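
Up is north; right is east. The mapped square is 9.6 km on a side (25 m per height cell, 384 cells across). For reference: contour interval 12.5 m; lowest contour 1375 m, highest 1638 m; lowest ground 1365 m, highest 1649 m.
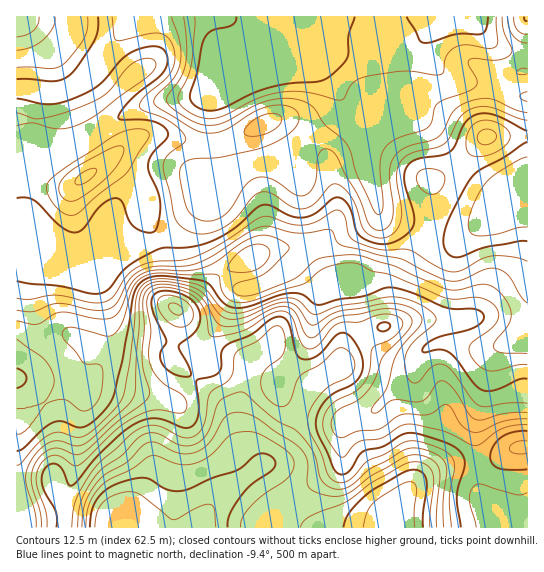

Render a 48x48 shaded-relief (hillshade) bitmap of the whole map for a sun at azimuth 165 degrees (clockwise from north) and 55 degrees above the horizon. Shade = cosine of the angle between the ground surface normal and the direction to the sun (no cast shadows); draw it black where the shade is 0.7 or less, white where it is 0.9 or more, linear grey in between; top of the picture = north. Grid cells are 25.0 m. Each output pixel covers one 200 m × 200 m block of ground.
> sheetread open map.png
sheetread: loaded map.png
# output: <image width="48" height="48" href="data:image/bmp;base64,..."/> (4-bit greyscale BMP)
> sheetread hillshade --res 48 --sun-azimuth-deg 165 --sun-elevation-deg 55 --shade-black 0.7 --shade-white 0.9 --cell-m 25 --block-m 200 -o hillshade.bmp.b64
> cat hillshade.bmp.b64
<image width="48" height="48" href="data:image/bmp;base64,Qk32BAAAAAAAAHYAAAAoAAAAMAAAADAAAAABAAQAAAAAAIAEAAATCwAAEwsAABAAAAAAAAAAAAAAABEREQAiIiIAMzMzAERERABVVVUAZmZmAHd3dwCIiIgAmZmZAKqqqgC7u7sAzMzMAN3d3QDu7u4A////AJmIh2eJmZmYiJqqqZiIiIiImZqqmZmZmZmZh2aJmZiIiJqqqZmIh3eIiZqqmZmZmYmZl1VoiIiIiImqqqmIdmVniJqqqZmZmYmal1RWeIiIiIiau6qYdlRVZ4mqqqmqqoiJl1RVZ4iIiIiJqrqph1REVniaqqqqqnZnh1VVZ4iHd4iImqqpmHZVRFZ4mqmqq2VFZlVVZnd2Z3iIiJmZiIdlVFVniZmZqmVFZlRWZndmVniIiHeIiIdmVVVWd4d4mXZVZlRFVWZmZmeIh3eIiIdmZVVWd3ZmZphmd2RERVZnZneId3eJmZh3ZmZniHZVRJmHeHZURVZ3d3d3d3iau6mYd2Z4iIdlVaqYiIhmZmeIiHd4h4iavMupiHd4iId2ZqqZmZmHd4mamHd4iIiKvMy6mId4iIh3eKqZmZmHiJqqmHd4mZiIq8zLqYiIiIh3eJmZmZmIeJqqmHeJqqmHibu7qph3eIiHd4iZmZmYeJmZmIiImqmGaJmqqql3eIiHdoiJmZmYd4iZmYh3iaqGZniau7qYiZmYd4iJmZmId3iaqYZmaJmHZniavMypmqqpmIiIiIiHd4mruoZUVoiHZWeJq7y6qru6qXd3d2ZmZ4mrqYZDNFeHVEVmZ5mpmZqqqWdmZlVWZomYiHZDISRnZERERWd3d3iJmXdmZmZlRFVUVmdlQhNXh2VURVZmZmd4iYh3eIh2MhEBJXmZhkRXmZh3ZmZmZmd4iYmImZmXQQAAJHm7uod3eJmYdmZmZmd4iZmZmZmZZCIjNGebu6mHdnd3Znd3d2Z3iJmZmZmZl2ZmVVVnmqmYd2ZVVneIiHZneJmZmZmZmZiHdlRFZ4iIiHZURXiJmHdmd5mZmpmZmZmIdlREVndneJhlVniZmYd3d5mZqqmZmqmYh3ZVVmZVaJmHd4iZqZmHd5mau7qZmamYiIdmZmZlZ4iIiImaqqmZiJmaq7upmZmZmZh3Z3d2ZniJiJmqqqqZmamZmry6mZmZmZmHd3iHd3eJmJmaqqqpmZmHeKvLqZmZmZmYd4iIiIiJiImZmqu6qZmHVXmrqpmaqZmZiImZiIiZh3eImau7uomYdVaKqqqqqqqqmZmZiImZh2ZneavMu5mZmGVomru6qqqquqmZiImZh2VWaJu7u6qqqpdmiaqpiIiau7qZiIiZiHZmZ4mqqqqqq6qHZ3iHZlZnmqqpiIiJmIiHdmZ3d5iIiaqph2ZmZVVFZ4mZiImZmZmYdlVVZnd3d4mrqYh3d3ZURFZ4iJmZmZmYdlVWd4iIh3eKvLuqmYh2VEVneImZmZmId2Z4maqqqYd4rMzLqZmYdmZmd4iIiIiIiIiJqru7uph3irzMupmZmIh3d4iIiIiImZmJmbuqu6mHd5q7qpmZmZmZiIiIiIiIiZh3iLqqq7qXZniaqpmZmZmZmImZmYiIiHd3ibuqqrqYd3eJqqqpmZmZmYmZqZmId3d4qruqmqqZiHiJqqqqmZmZmYiJmZmYh3eIqrqqmaqZmIiJmqqqmZmZmYiImZmZmIiImg=="/>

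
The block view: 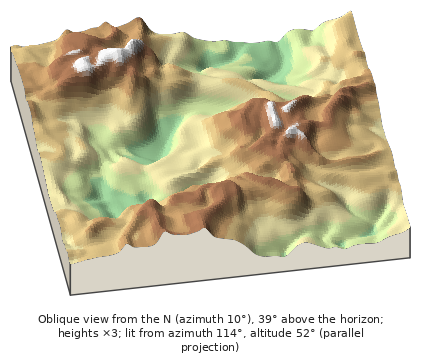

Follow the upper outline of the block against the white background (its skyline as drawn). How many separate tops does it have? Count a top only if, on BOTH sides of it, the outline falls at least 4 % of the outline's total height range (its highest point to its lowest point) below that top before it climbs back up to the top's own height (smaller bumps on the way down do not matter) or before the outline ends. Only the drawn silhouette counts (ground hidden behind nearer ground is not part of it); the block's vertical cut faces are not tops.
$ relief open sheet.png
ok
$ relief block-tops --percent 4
2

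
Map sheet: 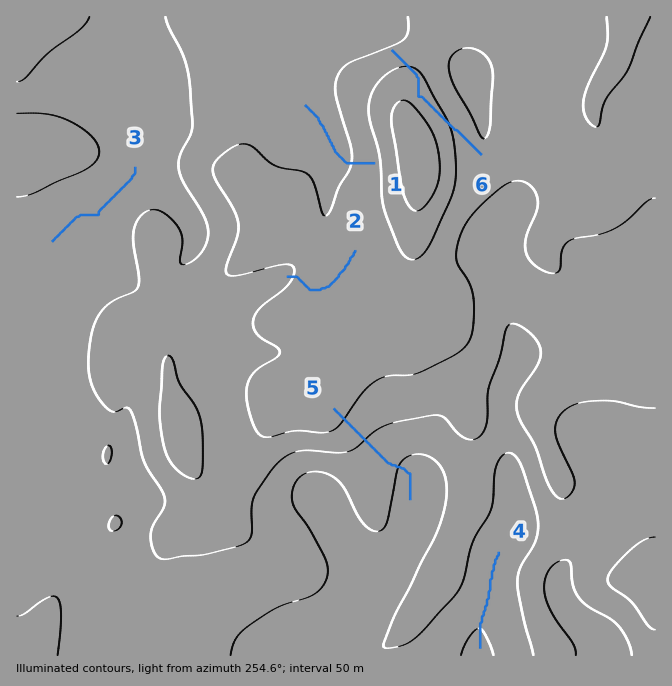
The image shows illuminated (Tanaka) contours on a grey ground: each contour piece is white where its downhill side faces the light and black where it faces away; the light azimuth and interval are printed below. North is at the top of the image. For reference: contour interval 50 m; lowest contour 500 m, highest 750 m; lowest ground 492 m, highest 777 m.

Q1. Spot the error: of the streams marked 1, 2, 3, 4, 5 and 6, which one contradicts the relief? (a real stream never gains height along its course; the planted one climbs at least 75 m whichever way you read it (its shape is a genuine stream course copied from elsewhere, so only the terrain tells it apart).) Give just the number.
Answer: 6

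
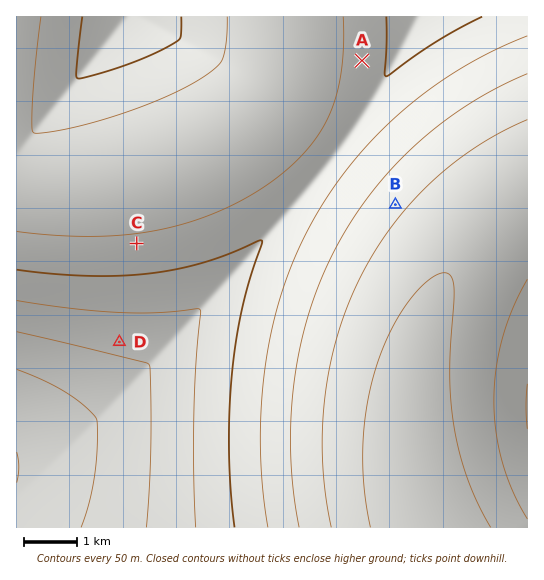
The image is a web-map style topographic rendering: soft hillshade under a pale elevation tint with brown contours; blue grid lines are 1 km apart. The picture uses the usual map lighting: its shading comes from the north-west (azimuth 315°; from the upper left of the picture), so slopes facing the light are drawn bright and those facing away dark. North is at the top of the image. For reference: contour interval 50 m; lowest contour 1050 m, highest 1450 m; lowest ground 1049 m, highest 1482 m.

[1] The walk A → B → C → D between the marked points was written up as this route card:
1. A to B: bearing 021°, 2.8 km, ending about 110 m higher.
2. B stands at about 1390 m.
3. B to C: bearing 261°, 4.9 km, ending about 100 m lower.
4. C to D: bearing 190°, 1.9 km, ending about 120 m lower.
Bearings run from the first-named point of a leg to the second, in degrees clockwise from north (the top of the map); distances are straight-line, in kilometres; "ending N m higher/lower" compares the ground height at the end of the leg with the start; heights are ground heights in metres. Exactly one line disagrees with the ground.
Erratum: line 1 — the bearing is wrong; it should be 167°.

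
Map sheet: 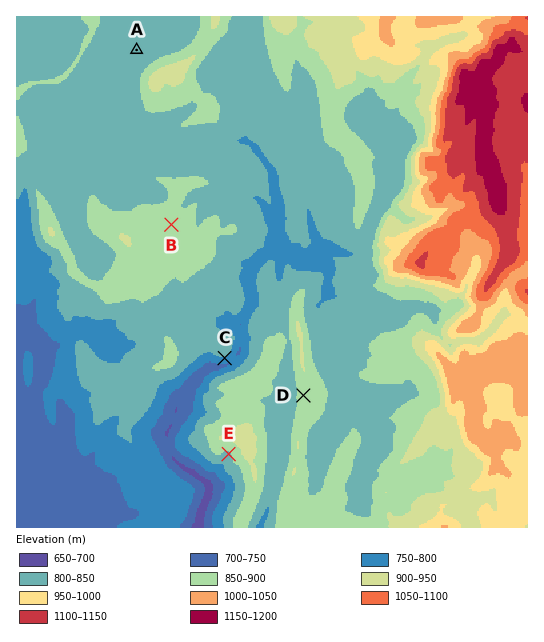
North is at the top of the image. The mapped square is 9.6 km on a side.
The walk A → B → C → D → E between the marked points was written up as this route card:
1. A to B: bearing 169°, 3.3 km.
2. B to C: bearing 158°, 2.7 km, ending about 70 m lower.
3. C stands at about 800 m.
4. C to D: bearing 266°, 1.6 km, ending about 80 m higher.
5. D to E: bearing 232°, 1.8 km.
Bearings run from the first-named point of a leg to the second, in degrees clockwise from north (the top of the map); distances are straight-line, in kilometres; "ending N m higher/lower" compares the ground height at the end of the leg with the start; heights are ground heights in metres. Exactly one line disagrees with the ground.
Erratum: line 4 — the bearing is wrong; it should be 115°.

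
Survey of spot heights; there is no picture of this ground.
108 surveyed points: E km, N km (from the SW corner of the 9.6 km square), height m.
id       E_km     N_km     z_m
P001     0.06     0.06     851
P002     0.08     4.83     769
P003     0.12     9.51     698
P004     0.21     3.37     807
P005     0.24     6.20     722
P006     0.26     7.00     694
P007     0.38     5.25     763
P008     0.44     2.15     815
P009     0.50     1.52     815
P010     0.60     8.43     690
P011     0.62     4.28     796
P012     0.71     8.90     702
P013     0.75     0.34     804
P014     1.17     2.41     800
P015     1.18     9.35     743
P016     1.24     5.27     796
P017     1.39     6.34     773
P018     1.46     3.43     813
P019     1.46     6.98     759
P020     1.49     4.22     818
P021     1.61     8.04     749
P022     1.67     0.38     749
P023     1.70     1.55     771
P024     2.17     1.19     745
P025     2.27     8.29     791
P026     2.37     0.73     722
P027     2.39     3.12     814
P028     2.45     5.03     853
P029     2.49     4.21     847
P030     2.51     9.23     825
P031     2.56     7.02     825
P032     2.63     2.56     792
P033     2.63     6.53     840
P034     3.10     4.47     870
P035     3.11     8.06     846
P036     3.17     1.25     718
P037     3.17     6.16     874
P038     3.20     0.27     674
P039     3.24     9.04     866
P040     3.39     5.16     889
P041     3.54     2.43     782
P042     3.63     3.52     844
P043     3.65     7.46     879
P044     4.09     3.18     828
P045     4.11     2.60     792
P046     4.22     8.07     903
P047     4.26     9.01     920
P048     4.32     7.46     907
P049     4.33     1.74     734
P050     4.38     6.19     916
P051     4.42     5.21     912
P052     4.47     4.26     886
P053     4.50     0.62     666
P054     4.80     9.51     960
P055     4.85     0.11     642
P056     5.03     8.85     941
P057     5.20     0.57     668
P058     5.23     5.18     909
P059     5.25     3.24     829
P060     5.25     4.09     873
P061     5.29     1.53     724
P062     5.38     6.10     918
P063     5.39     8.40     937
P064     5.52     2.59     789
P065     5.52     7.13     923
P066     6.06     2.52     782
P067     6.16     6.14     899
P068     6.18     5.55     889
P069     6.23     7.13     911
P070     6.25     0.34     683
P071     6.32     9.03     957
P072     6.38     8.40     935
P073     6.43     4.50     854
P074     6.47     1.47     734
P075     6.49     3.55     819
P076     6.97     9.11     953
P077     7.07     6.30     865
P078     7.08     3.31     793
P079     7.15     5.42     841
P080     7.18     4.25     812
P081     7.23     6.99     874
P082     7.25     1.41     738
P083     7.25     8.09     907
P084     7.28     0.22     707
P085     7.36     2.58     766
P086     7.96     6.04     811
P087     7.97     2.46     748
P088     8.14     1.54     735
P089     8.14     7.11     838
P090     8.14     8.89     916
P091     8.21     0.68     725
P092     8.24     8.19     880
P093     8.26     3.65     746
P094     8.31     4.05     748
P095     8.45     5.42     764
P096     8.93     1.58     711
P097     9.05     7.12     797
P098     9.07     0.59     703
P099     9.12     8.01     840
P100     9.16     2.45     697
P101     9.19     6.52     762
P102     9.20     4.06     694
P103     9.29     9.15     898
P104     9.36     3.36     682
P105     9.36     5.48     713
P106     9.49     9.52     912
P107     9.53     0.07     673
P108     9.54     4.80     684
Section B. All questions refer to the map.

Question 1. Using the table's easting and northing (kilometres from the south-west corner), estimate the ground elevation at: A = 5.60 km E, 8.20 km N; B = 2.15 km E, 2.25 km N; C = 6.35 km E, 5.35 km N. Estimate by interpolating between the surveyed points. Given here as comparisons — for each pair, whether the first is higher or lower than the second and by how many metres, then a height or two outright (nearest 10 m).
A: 150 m higher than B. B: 100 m lower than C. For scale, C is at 880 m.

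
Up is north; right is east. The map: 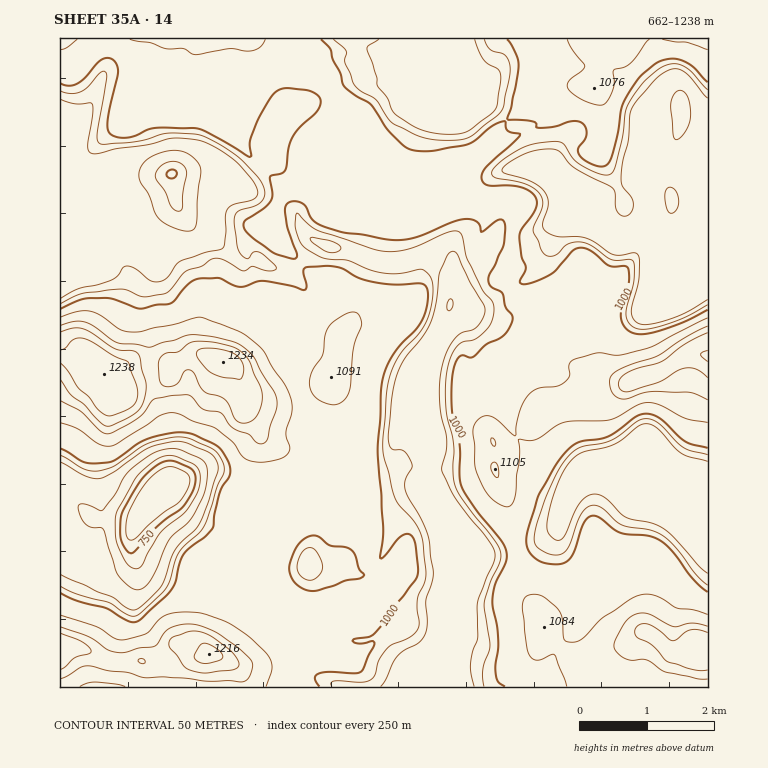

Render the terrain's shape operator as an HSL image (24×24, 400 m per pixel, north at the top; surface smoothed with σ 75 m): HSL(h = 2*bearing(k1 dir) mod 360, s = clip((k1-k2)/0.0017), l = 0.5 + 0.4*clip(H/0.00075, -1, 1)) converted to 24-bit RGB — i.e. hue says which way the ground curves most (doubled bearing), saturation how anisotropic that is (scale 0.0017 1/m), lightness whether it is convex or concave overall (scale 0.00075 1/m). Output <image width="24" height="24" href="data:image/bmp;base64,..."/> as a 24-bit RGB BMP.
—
<image width="24" height="24" href="data:image/bmp;base64,Qk32BgAAAAAAADYAAAAoAAAAGAAAABgAAAABABgAAAAAAMAGAAATCwAAEwsAAAAAAAAAAAAAM5lBsSyIUEbracPgzSysos5xlu/ZM3i7oJ9wtREZyyB6ktadMG1ybn5yST98bXa3y52ThZl8Z2GJvJGMg1N+kz9QsDQ+z8tlz9H8Taf/JWvK5Q/ztczt1PP3uyXmkjuCfomUgGilxaA3109RqUOLIqJlPVV+QEB21ceFrnRpUZJ/Xo6MwFzSjGrNgdD62tzxp0gefKnjAEji81zcjcohgj0Rf0BCjntzhG5erVGllYW4vH+GXryUTHrPOUN0YzCQts+De7mCjV2jaX92Lox8wOuxSiN8pLsaHT2xim4eRhExD2lS9H95i4t6d4mHe41va9W3SDzQuHW+y3e70YR+LKRPO1Z6EECY6tK/d5dzinGThH2Da4FugotDkIVjhfDHf0lLsJFbBFjIJSRw9cq6rI+kimWQnpF8pscZKRsKfYMwOpI74a6iYaDVPjd6EjRC+8tWZeG7eB3exHmCf4OHf4iNs+7DdhaDhIFz0uWUAB0zeWTGJM+a+V96pG1QjY5/23aZIlSwe7WRbqp8Tdhd3TTjYj94MAcjwP+hO5UYCRIq8dvEd9nmpsXq6yg/ZSJLhXdy3rN1BF5ABD4gjySe6EJ9zsqbg3p+lH6BXmGZrLOJXKhaTs5pdhtaSgpDhfWmm8+B26lyACQzw/ehjkA4W0MdgDk1gHp8bSYaqL0J85E2BywbDCcUSq4b9rGMgoZ5gn57fnuHqJV8gMZkgTmDcTiHOg/IwtyFgtpz5Y6CBlBJQJgchjo7gHZ1gnp4e2JYaOPl7MHj41lNWSNMFFZRCj8JsPtHn74+Y46Mf4CDinx/x+uUJyKaRzuiXBewytB71MhmqXGK/VSHEywHKmgOXH1idBIymUcYjjWa+Gchmtkiflz8Sl73Vsbh0KRDjeOAPFp1gnyAgIR99OuyCRYtTS1d4r4We958sj+AkHV0u3arx57x9q/gByssEO93p+LiiTGbwenN79zrEg+IL2xrnGWziuGQqNDCMSyXkVxgZJVh8OmqDhZMJBtny+6RmZ13gm+Af4aWiHeWh22Q9ihVGRHTNdJ2k0aHgc+/m8KmttCfbgDZZ0HhuZR8pvK1K0i9dz18ZWW5lmzB5byLFEBZEita5PGcnm6hjn2Lg4N4dn50W2OeYbj/6sz/vHv9NTJsma/co/Da3zTfHyDNiWnt0PP79n2tfBNib3GAZYF1rXxlsHx+7VduADMrL/WOuXLKq3SjnnSCfoZ9bYZsPJlCCsuelEHy5c/84qyQpR4xO3WeZFC7lZ8pc2IagkkzhnR8dH6Nd36Tjn17g3+F0pWxO///CFtGRSghwH08p55wiIR/goV5kf5SAzAiAI4MwlqrdtMP3GWxuEhWOFx3zWukoZO3V3O0nZnJe2bLskFwgLCuiqjTkYzV+tHWBgQvjidcYN9cbZrBrIKthION9Na9CCZHWX5PBjkFW4BGRGAmt8tiLC1UTLpiyo+qnyREVTgIdpoAgfLg3F6nTS8TQEMO/XYkEgIxduGSzbufKo1yrUPIv+nYn7D9vwb/bXGChIR9fX+CbYt7j39UZ4VwQpNHVEge3R5Nfafiff2hMwEAVkYAt6s4yJBqca8YCDZBqNhstchHKbc8Dp6E/6wZLQ4GrlAccnSBfoF8e4F8gXp+iYd9cryBaRuIQ4CofO3u9pnRiQBMj8funLXXf422gYOlu4/KjG3gVM+vSY205vWlEDFJeVVO2196RcHEbHWFiYB2eodvc392ipl7XMk0TA5yqLNzOSMNeKcA5oDjdKuQg3t8iH6DfYCKfX2KkZV7FOhQV/D//1KVdRFrXCIUPf8hfT6FdGqDnHqItlKeuHQWTlgOmkULDG83ajQSr8YBMf6VwTlglo+CfH1/gI5+bsG9c4DJrpXj/5TBVFcAKC0GUQxM1uD1i/WJLUlrdn2FboSCN0do+pTn69b1n0XmFCrjTsD4t/HUVGl/JJ2gyI+tjX+IjtWaSrTKH5BGOlgU8znT/57luFroNMnbV5ox/O+4FCVjb4iJim96d6EWEJN/06qYf3uxgIGzgJmioX56jXNvJ1EvWXohleKsp+WKUR03c0hNeYBkEjsl8SRAzJSuf3CxY7mw+c6RCScqWoF2fiRC5vLZATAyyMRljIJ8hn6AfIN+jX2CrGybe2m0c9K3V9o3bzcqj1ORbm5/in2GbztrI35Dz72Kd3qJdbGLzHON50uNDSYOt0oLnahfhCzTRbRFgntJe3lHgXY+d30/XpJwf5aVkdCbjxtIioIpSW9re3+CcV9/wjSZNqqMmMRygnJ8moVnjW1ox3Svi0v6Tuy0"/>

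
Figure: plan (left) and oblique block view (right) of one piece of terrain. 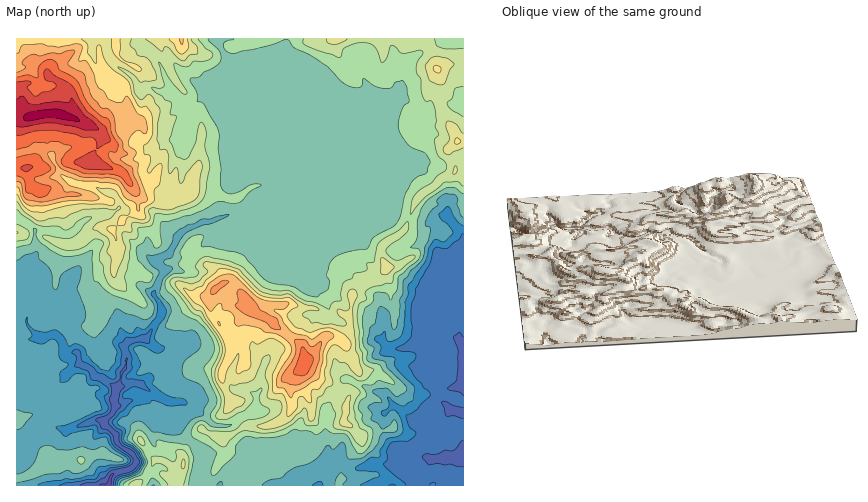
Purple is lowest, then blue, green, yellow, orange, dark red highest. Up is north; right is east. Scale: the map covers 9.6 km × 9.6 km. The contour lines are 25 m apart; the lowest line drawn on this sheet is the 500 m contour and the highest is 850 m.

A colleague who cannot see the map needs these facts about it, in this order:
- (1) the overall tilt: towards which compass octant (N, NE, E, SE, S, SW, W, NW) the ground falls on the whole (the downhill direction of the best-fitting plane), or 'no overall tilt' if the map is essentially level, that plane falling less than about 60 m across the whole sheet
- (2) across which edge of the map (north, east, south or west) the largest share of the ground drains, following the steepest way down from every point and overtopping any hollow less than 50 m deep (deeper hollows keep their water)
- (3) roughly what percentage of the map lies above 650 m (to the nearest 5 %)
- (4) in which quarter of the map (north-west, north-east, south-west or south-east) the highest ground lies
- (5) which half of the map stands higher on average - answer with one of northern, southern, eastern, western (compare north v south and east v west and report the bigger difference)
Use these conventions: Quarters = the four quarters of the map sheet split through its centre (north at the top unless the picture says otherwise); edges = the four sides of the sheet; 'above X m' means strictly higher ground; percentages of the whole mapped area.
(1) The general tilt is down to the south-east (the land rises towards the north-west).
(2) Most of the ground drains across the southern edge.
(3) About 30 % of the map lies above 650 m.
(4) Look to the north-west quarter for the highest ground.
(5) The northern half stands higher on average than the southern half.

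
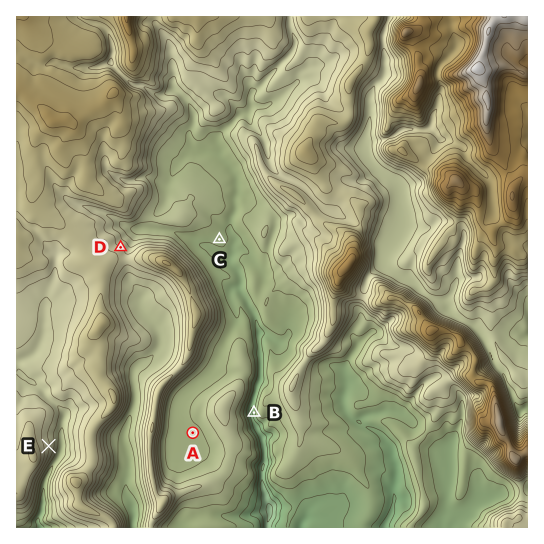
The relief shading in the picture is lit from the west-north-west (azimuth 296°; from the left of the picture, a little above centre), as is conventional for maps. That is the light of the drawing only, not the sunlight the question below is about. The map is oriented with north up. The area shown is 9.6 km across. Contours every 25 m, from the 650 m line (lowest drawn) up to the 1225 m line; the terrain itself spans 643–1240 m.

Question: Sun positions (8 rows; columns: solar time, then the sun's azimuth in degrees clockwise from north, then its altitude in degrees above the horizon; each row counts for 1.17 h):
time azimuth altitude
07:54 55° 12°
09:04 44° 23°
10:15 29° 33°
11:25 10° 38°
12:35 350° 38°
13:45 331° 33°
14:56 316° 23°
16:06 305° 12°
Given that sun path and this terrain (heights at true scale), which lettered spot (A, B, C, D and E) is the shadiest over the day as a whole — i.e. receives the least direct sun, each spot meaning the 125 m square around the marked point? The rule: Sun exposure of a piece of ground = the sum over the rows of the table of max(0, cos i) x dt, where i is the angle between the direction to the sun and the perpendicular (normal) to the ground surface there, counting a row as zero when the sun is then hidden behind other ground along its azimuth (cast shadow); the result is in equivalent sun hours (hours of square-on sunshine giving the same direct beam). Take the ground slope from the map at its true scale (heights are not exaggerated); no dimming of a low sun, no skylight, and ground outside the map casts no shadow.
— B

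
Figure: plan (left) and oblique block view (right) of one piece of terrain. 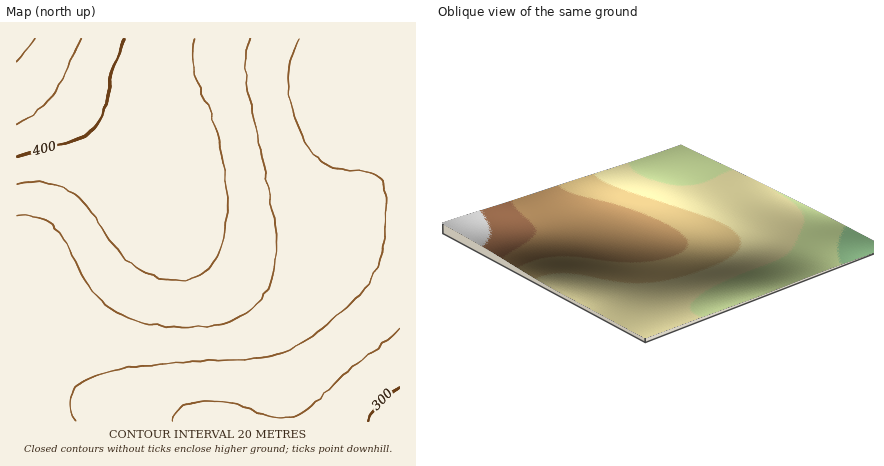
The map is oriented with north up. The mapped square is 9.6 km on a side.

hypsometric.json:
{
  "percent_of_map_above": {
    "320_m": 95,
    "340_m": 73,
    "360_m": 43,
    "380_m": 26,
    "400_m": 7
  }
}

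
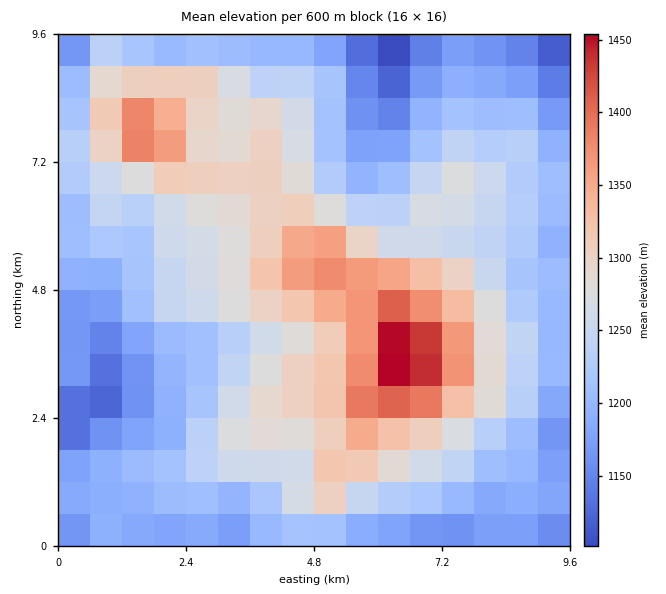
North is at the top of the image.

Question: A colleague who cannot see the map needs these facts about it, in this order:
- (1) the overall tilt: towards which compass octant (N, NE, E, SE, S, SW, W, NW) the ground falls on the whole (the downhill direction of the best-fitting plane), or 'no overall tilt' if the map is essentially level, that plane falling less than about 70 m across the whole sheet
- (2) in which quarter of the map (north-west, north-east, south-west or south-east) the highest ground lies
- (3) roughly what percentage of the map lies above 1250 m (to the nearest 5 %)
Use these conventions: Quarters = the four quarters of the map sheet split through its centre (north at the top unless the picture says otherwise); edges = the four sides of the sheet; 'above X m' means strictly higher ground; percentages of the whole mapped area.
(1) No overall tilt - high and low ground are spread across the sheet.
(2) The highest point lies in the south-east quarter of the map.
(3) Ground above 1250 m makes up about 45 % of the sheet.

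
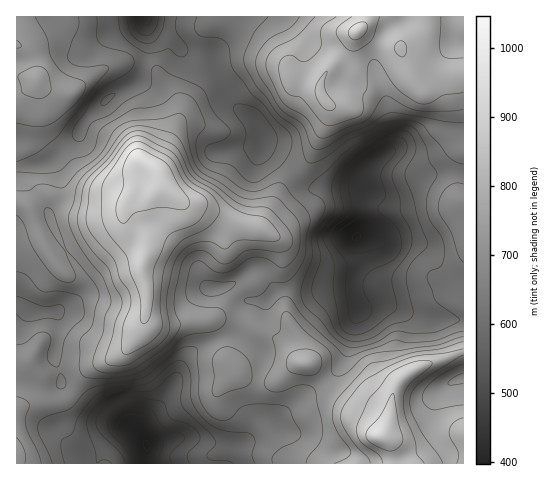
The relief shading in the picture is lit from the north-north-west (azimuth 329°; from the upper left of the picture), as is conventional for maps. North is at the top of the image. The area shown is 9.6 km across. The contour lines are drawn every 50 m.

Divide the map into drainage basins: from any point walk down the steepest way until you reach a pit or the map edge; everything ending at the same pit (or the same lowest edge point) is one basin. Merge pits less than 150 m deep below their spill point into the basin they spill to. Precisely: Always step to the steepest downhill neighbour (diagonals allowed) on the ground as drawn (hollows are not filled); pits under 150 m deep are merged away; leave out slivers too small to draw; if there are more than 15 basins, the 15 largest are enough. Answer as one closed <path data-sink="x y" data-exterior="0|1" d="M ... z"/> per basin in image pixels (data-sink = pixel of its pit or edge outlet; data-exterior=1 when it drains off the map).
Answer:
<path data-sink="356 237" data-exterior="0" d="M463 16l-242 1 42 22 23 23 4 18 29 7 3 10 8 11-1 10-20 43-9 10-14 11-27 45-20-3-38-18-21-6-19-17-4-9-4-4-5 1-11 10-6 12-29-7-14-7-37-41-6-16-2-23-6-14-5-24-9-13-6-3-1 157 9 3 5 5 12 31 10 17 36-20 11-10 20-8 4-6 3 8 15 12 5 8 0 9-5 19 6 21-1 28 4 4 21 2 18-5 22 0 7 7 6 12 4 25 10 10 15 7 20 1 25-18 11 1 26 31 21 16 11 4 11 11 2 7 10 11 3 19 70 0z"/><path data-sink="147 446" data-exterior="0" d="M20 203l-4 0 1 261 376-1-3-18-10-11-2-7-11-11-11-4-21-16-26-31-11-1-25 18-20-1-15-7-10-10-4-25-6-12-7-7-22 0-18 5-21-2-4-4 1-28-6-21 5-19 0-9-5-8-15-12-3-8-4 6-20 8-11 10-36 20-10-17-12-31z"/><path data-sink="146 17" data-exterior="1" d="M221 16l-204 0-1 29 5 1 7 7 4 8 5 24 6 14 2 23 6 16 37 41 14 7 29 7 6-12 11-10 5-1 4 4 4 9 19 17 21 6 38 18 20 3 27-45 14-11 9-10 20-43 1-10-8-11-3-10-29-7-4-18-23-23z"/>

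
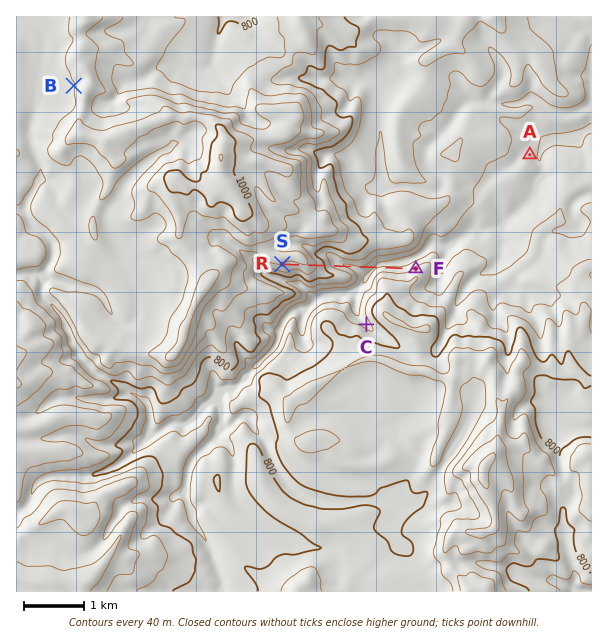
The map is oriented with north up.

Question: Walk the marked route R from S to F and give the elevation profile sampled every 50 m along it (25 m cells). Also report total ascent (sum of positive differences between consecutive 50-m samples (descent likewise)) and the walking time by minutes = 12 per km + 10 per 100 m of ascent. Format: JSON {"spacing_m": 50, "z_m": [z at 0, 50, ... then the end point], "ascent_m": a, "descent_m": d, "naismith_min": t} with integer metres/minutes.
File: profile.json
{"spacing_m": 50, "z_m": [879, 873, 867, 865, 867, 871, 875, 878, 879, 872, 860, 846, 832, 818, 802, 783, 764, 749, 739, 732, 725, 719, 716, 713, 713, 716, 720, 717, 708, 696, 685, 678, 679, 684, 687, 687, 688, 689, 687, 687, 690, 694, 701, 713, 726, 733], "ascent_m": 77, "descent_m": 222, "naismith_min": 34}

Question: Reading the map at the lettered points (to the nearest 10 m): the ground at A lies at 650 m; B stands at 920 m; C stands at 750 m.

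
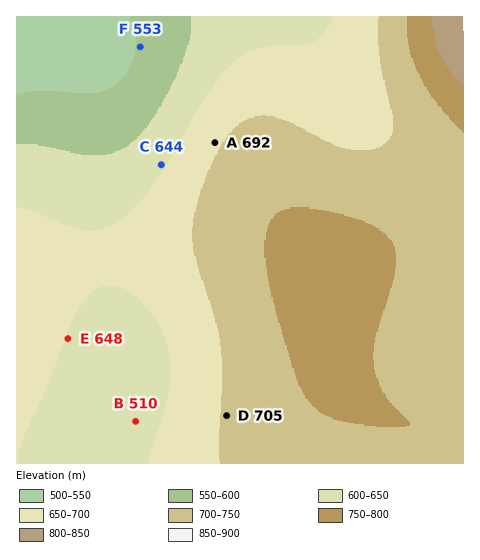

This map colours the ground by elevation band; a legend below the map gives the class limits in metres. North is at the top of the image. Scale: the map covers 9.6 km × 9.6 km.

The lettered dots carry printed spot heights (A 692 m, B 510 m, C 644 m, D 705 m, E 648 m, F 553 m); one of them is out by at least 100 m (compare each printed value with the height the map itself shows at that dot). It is B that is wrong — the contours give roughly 635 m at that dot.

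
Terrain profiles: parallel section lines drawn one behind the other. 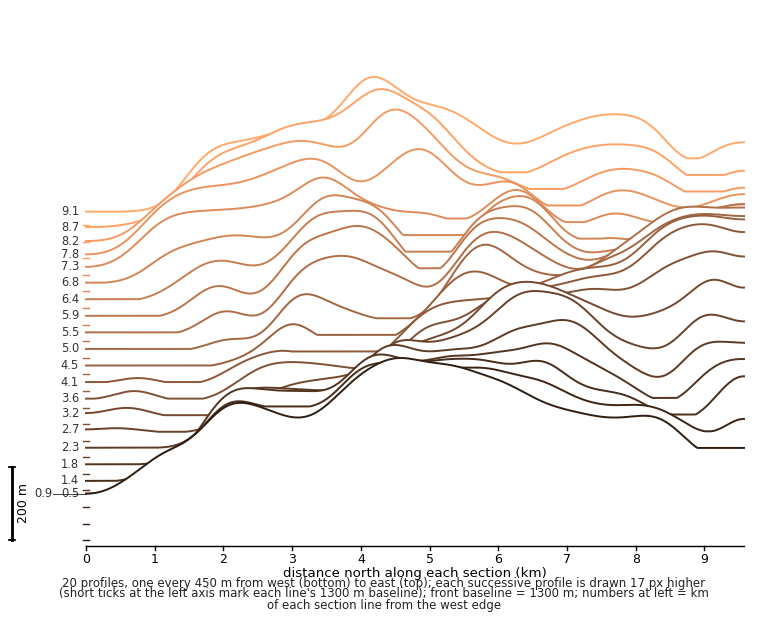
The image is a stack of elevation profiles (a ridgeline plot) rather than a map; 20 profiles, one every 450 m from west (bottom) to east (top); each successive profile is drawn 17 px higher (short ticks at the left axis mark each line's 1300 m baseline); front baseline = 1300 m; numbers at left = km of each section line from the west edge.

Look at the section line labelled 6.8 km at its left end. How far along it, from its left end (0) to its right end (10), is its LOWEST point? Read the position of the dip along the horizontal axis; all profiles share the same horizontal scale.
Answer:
0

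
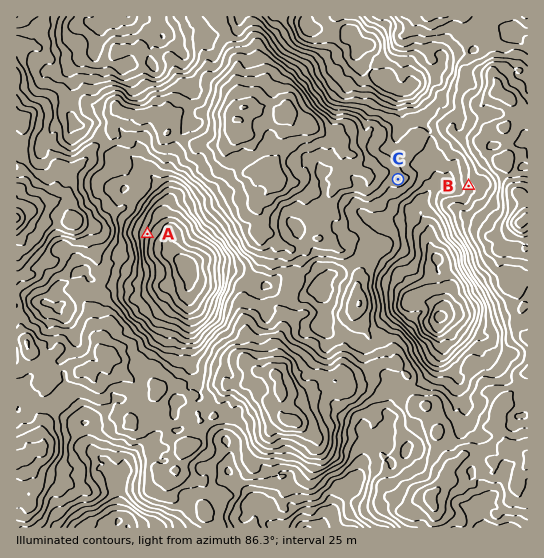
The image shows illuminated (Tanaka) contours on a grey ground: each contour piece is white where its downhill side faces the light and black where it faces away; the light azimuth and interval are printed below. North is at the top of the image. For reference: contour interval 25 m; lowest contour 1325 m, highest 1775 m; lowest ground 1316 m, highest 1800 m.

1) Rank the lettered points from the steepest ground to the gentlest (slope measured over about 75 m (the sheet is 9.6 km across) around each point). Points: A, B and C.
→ A B C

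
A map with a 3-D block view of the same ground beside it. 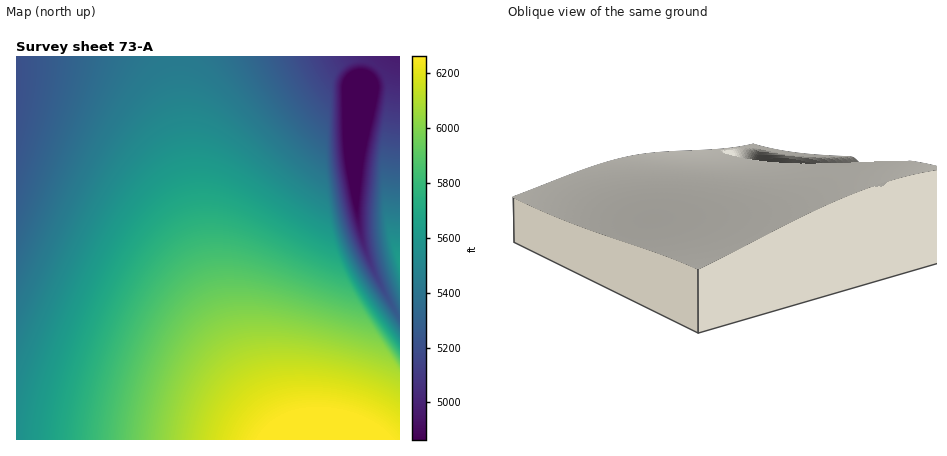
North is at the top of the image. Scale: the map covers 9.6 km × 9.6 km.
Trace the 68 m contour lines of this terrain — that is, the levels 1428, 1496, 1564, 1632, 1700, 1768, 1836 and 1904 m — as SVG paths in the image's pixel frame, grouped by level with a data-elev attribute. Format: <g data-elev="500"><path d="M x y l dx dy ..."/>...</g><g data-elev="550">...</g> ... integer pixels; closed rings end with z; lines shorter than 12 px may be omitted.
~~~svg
<g data-elev="1428"><path d="M354 159l-3-21-1-50 3-8 7-2 8 4 2 8z"/></g><g data-elev="1496"><path d="M358 220l-6-20-8-40-2-26-1-46 1-8 5-6 7-5 8-1 6 1 7 5 4 6 1 8-15 70-6 58z"/></g><g data-elev="1564"><path d="M400 126l-14-2-2 1-9 37-6 62 2 22 5 32-8-11-9-19-13-34-11-58-4-74-14-26"/></g><g data-elev="1632"><path d="M400 325l-33-45-18-32-11-32-14-58-24-22-23-26-20-26-16-28"/><path d="M400 190l-16-2-1 2-4 30 2 20 3 20 16 46"/><path d="M99 56l-7 24-11 32-65 147"/></g><g data-elev="1700"><path d="M400 339l-45-63-11-20-16-35-28-17-56-38-20-12-24-8-10 0-10 2-20 9-22 18-20 27-22 34-27 58-28 68-14 44-5 34"/><path d="M400 244l-6 0-1 2 7 29"/></g><g data-elev="1768"><path d="M400 353l-54-71-106-41-22-4-20 2-18 8-17 13-15 20-16 26-15 32-12 34-9 34-4 34"/></g><g data-elev="1836"><path d="M400 367l-12-14-6-5-50-15-36-8-26-4-22 0-18 3-14 5-12 8-10 11-10 14-8 16-7 20-6 20-3 22"/></g><g data-elev="1904"><path d="M400 439l-15-15-19-12-24-7-26-3-22 2-19 8-15 12-11 16"/></g>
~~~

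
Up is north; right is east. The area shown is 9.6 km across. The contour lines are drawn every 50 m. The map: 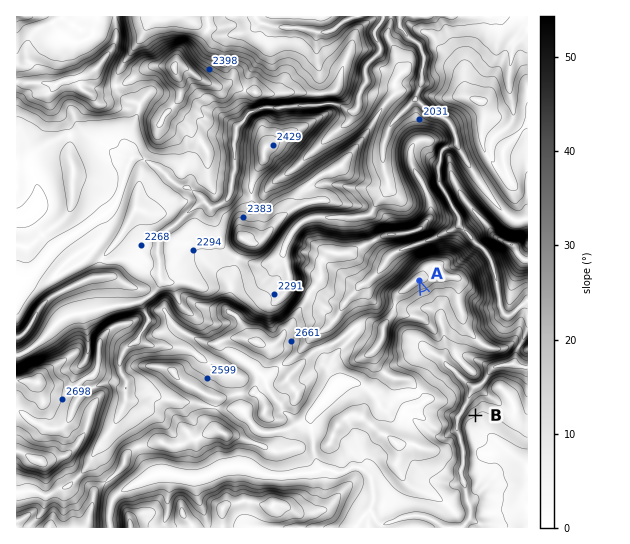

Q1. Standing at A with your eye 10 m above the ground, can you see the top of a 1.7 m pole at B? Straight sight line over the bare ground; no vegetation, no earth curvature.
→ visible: true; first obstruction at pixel None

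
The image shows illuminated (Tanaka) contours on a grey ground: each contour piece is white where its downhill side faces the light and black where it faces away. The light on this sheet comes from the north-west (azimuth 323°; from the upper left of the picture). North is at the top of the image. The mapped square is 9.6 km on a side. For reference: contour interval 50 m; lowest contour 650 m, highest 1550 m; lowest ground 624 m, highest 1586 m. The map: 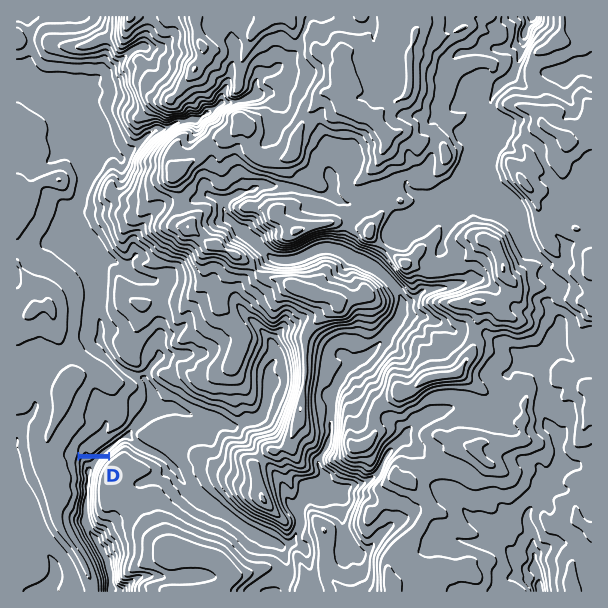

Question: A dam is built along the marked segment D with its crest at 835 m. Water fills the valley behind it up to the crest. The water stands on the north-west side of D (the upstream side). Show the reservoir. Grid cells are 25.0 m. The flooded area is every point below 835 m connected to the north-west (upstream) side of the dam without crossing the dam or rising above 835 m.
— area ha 198.9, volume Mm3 56.17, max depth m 105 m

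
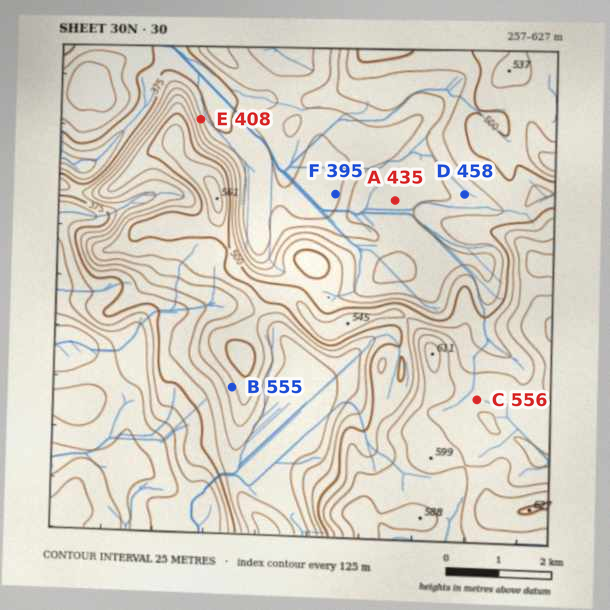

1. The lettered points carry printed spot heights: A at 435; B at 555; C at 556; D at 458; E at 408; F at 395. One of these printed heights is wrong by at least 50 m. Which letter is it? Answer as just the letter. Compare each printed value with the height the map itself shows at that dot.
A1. B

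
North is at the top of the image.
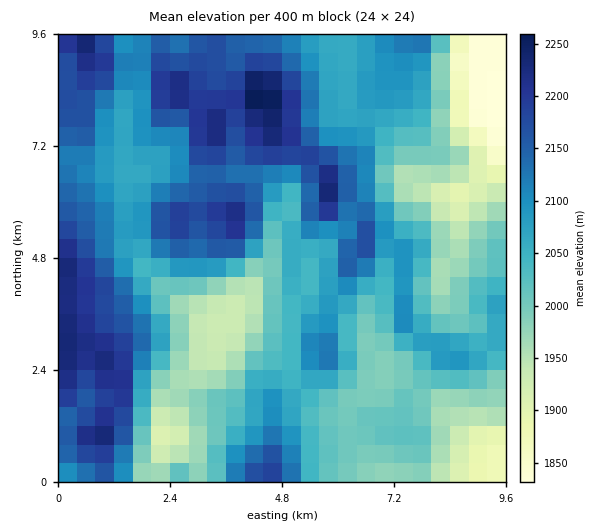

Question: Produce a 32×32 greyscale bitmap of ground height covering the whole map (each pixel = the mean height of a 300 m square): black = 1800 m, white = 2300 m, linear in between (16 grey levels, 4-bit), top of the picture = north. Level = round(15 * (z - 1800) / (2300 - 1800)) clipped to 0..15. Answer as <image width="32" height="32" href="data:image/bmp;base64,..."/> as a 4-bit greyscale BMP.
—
<image width="32" height="32" href="data:image/bmp;base64,Qk12AgAAAAAAAHYAAAAoAAAAIAAAACAAAAABAAQAAAAAAAACAAATCwAAEwsAABAAAAAAAAAAAAAAABEREQAiIiIAMzMzAERERABVVVUAZmZmAHd3dwCIiIgAmZmZAKqqqgC7u7sAzMzMAN3d3QDu7u4A////AJmrpkV2V5u8qHZmVVZUMyKqu6dUVVeau6h3ZmZmZEMivMy4U0Vniauod2ZmZ2VDIqzduFM1VniamHZmZ3dlQzOrzMlURWZ4mYd2ZmZnZVRFu7zKZFVnd5mHdmZmZlVVVcu82mVVZmeYiHdmZmZmZmXcvdp1VVVXiHiIdmZmd3dm3M3Kh1REVnd4qoZmZoiYh93dy5hkREVneaqGZniZmIjdzMuoZUREZ3ipdmaJiHd43cu6l2RERFd4mXZnmXZmeNzLuoZVRERXd4mHZ5hlZ4jcy7l2ZlVEV4eJmHeYZWeI3Muod3d2VVaHeamHmFVWd9y6mHiZmYdWiHmrmJhlVmfcuoiKqqu5doh4q6iZdVVny6mYm7u7y4aJiJu5iHVVZruqmKvLvMyXebqauHdlRVa6qYiby7zcp3nMqqhmVDRVqqmImru7u6h4zbqXVUMzRKqYiImauqqpic26hkREQzOpmIiImruqqqvMqoZVVVQyqpiIiJvMu8zMuqqXZmZUIaupiJmb3Lzdy6mZh3d2QyG7qYiqq9283cuYiIh3dTIRu6mIrMvczd3KmIiIiHUhEbu6iKzczM3uy5iImZiFMRG7y5ms3Mu97cuYiJmZhSERvNyprMvLvMy6mIiZmYUhEbzbqaury6u7qYiImZmVIRHN25mrqru6qqmIiJmqliER"/>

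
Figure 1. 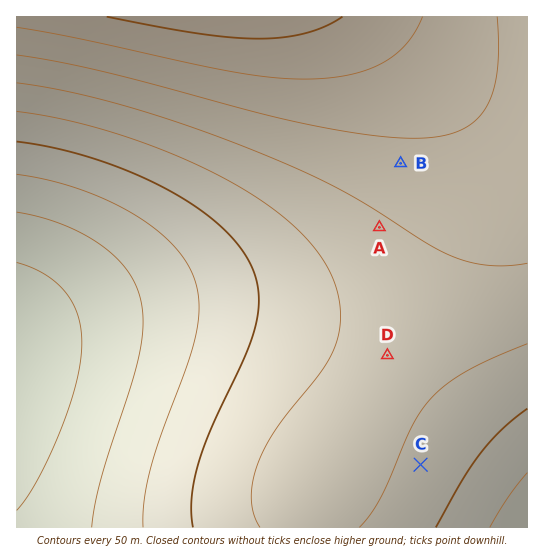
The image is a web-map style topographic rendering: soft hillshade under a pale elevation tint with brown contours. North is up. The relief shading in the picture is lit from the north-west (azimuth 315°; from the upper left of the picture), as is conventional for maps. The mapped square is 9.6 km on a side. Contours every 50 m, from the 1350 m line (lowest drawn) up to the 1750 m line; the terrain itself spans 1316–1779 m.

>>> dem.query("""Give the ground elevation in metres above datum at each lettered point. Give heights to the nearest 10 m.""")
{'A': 1590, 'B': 1630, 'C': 1540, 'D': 1560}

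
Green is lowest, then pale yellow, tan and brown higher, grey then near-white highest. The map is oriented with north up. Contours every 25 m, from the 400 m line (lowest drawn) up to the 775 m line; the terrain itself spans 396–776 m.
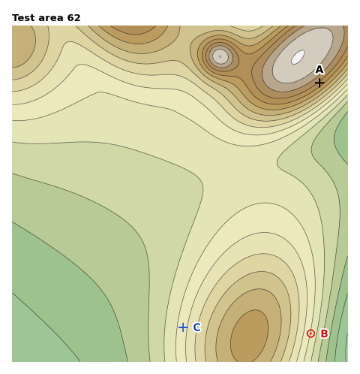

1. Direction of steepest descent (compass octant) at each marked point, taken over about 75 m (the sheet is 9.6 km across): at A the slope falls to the SE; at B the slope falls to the E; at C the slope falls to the W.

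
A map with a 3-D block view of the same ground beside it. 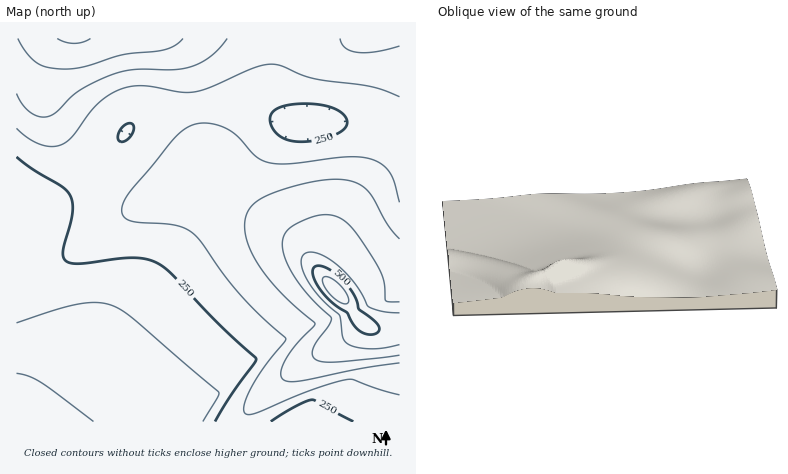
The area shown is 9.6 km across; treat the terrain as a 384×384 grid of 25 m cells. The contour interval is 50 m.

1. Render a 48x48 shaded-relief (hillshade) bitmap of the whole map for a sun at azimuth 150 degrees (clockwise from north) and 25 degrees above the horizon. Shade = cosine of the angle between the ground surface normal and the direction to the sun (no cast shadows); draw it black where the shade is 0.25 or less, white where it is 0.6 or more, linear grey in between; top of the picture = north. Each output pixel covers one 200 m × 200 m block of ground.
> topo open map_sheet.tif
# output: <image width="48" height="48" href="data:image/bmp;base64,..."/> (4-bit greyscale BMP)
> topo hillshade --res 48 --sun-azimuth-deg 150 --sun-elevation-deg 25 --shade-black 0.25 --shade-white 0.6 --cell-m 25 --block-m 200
<image width="48" height="48" href="data:image/bmp;base64,Qk32BAAAAAAAAHYAAAAoAAAAMAAAADAAAAABAAQAAAAAAIAEAAATCwAAEwsAABAAAAAAAAAAAAAAABEREQAiIiIAMzMzAERERABVVVUAZmZmAHd3dwCIiIgAmZmZAKqqqgC7u7sAzMzMAN3d3QDu7u4A////AIiIiIiIiIiIiIiIcxJGir3uuIiIiImZmYiIiIiIiIiIiIiIhRE1eazf65iIiImZmYiIiIiIiIiIiIiIh0ETV5rN/smIiZmZmYiIiIiIiIiIiIiIiHQSNXis3v25mZmZmYiIiIiIiIiIiIiIiIdBI1eKve/9uZmZmYiIiIiIiIiIiIiIiIh0ETVom83v/cqpmYiIiIiIiIiIiIiIiIiHQRNGeavN7/7cuoiIiIiIiIiIiIiIiIiIdSEkV4mrze///piIiIiIiIiIiIiIiIiIiGMSNGeJq83v/5mYiIiIiIiIiIiIiIiIiIdCEjVnibzd3ZmZiIiIiIiIiIiIiIiIiIiGMRJFaJu7u5mZmIiIiIiIiIiIiIiIiIiIdTIjV5mZiJmZmZiIiIiIiIiIiIiIiIiIiHZEVndmZpmZmZmIiIiIiIiIiIiIiIiIiImZmXUzM5mZmZmZiIiIiIiIiIiIiIiIiJmrzJZDMoiZmZmZmIiIiIiIiIiIiIiIiImauoh3ZXiJmZmZmYiIiIiIiIiIiIiIiIh4ZneIiHeImZmZmZmIiIiIiIiIiIiIh3ZTNWeIiGZ3iJmZmZmYiIiIiIiIiIiHdlQiNXeId2ZneImZmZmZiIiIiIiId3d3ZUIjVnd3d2Zmd4iZmZmZmIiIiId3d3d3ZTM1Z3d3d2ZmZneImZmZmYiIiHd3d3d2VERWd3d3d2ZmZmd4iZmZmZiIiHd3d3dmVVVnd3d3d3ZmZmZ3iJmZmZmIiHd3d3ZmVWZnd3d3d3d2ZmZneIiZmZmYiHd3dmZmZmZnd3d3d3d3dmZmd3iImZmZiId3ZmZmZmZmd3d3d3d3d3ZmZnd4iJmZiId3ZmZVVWZmZ3d4iIiId3dmZmZ3eIiZmIh3ZmVVVVVmZnd4iIiIiHd2ZmZmZ3iIiIh3ZmVVVVVVZmd4iIiIiIh3ZmVVZneIiIiHdmVVREVVVmZ3iIiImIiHdmVVVWZ3iIiHdmVUREREVVZneIiZmZiIdmVVVVZneIiHdmVURERERVVmd4mZmZmId2ZVVVVWd3iHd2ZURERERFVmd5mZmZmYh3ZlVVVVZnd3d2ZVRERERFVmd5mZqqmZiHdmVVVVVmZ3d3ZlVERERFVmd5maqqqZmId2ZVVVVWZnd3dmZVVVVVZneJmaqqqqmYh3ZlVVVWZmd3d3dmZmZmZ3iImZqqqqqZiHdmZmZmZnd4iIiId3d3d4iIiZqqqqqpmId3d3d3d3eIiZmZiIiIiIiIiZmqqruqqZiIiIiIiIiImZmqmZmYiIiIiJmqq7u7qqmZmZmZmIiZmZqqqqmZmIiHeImaq7u7u6qqqqqpmZmZmZmqqqqZmZiHeImqu8zMy7u6qqqqqqmZmZmZqqqpmZmHeJmqu8zMzLu7u6qqqqqZmZmZmZqqmZmXiJmqu7zMzMu7u7qqqqqZmIiIiZmZqZmXiJmqq7u7u7u7uqqqqqmZmIiIiIiZmZmYiJmZqqq7u7u6qqqqqZmZmIiHd4iJmZmXiImZmqqqqqqqqqqpmZmZmIiHd3eImZmQ=="/>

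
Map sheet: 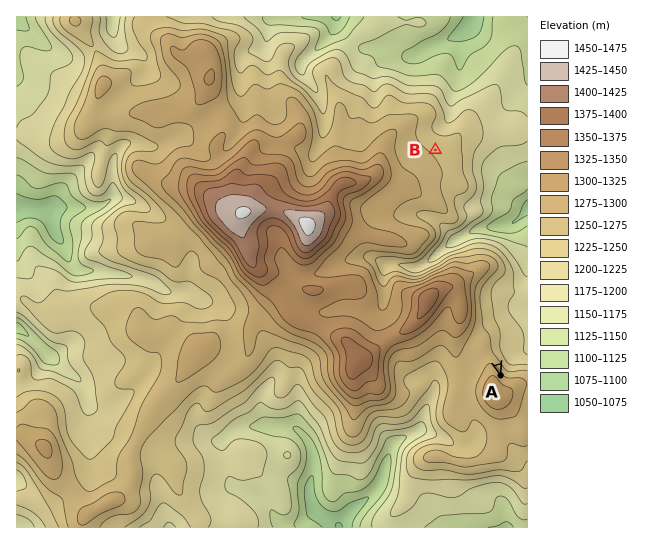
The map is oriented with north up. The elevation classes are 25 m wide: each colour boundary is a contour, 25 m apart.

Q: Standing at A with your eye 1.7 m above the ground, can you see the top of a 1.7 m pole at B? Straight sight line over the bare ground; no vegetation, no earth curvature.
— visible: false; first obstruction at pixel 476 290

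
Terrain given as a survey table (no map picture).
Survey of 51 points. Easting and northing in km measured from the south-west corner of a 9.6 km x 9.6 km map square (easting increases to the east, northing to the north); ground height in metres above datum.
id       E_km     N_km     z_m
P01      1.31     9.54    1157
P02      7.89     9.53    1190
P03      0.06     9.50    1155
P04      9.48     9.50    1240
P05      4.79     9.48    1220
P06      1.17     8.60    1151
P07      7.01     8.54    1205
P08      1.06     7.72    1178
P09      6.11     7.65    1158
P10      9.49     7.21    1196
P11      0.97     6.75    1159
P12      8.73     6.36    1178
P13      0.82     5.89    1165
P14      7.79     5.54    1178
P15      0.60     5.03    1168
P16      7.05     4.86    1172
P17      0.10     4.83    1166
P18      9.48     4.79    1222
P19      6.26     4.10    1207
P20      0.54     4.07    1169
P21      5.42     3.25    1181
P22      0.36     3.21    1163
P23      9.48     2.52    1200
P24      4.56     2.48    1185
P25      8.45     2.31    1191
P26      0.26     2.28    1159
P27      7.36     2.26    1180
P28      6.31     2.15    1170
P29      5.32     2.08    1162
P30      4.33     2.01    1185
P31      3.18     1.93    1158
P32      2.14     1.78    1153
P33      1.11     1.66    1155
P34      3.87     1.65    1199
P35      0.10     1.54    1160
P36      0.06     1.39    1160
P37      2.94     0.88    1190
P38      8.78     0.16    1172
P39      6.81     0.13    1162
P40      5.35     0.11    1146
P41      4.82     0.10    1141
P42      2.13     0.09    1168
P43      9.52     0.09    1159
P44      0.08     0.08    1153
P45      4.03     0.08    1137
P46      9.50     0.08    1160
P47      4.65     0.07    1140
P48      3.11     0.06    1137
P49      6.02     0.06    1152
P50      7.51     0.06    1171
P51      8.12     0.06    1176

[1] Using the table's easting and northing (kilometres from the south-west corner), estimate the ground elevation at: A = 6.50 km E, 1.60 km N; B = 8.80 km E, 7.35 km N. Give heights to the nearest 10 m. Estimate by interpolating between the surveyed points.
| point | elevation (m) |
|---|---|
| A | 1170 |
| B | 1180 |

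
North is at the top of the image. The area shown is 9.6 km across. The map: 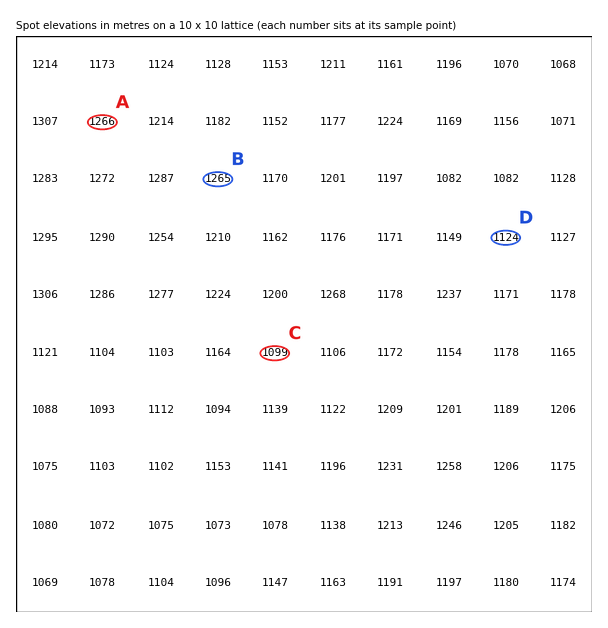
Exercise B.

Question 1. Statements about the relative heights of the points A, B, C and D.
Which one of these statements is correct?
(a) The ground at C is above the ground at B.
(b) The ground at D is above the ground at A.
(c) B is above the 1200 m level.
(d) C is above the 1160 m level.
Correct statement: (c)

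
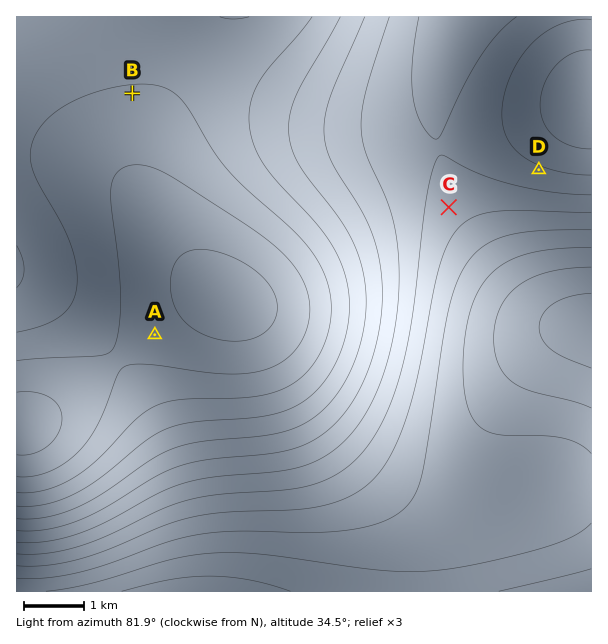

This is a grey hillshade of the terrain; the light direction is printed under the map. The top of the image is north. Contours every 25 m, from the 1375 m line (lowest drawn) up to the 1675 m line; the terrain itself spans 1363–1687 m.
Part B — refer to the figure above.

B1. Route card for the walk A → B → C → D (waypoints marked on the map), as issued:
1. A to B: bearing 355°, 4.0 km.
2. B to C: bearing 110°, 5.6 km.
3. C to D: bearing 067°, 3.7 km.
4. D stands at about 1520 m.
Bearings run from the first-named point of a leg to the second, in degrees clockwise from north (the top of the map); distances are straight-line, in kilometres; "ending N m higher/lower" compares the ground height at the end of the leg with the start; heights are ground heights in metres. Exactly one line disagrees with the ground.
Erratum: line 3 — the distance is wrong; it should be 1.6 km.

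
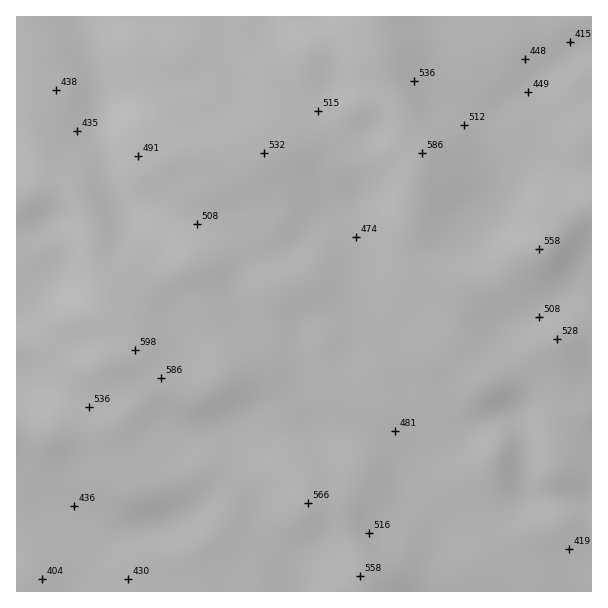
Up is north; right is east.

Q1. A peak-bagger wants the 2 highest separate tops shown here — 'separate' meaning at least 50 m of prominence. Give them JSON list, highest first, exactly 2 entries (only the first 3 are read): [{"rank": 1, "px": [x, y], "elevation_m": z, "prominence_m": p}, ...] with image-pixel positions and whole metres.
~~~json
[{"rank": 1, "px": [135, 350], "elevation_m": 598, "prominence_m": 213}, {"rank": 2, "px": [422, 155], "elevation_m": 586, "prominence_m": 79}]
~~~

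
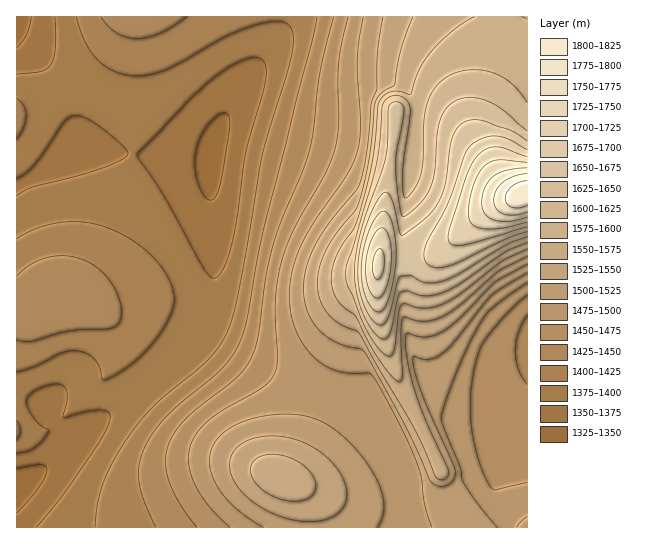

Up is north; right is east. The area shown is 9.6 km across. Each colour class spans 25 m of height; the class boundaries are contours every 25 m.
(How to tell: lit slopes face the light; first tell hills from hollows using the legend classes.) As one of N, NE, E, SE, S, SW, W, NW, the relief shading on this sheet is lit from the NW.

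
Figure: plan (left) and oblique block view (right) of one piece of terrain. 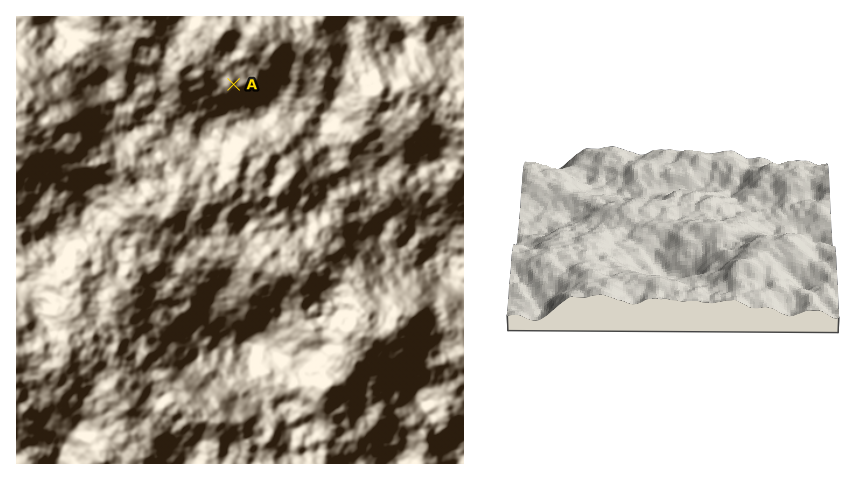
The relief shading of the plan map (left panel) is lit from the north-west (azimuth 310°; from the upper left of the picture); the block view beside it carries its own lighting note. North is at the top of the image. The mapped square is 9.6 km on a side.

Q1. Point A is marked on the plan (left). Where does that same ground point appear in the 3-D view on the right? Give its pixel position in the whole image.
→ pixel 672 171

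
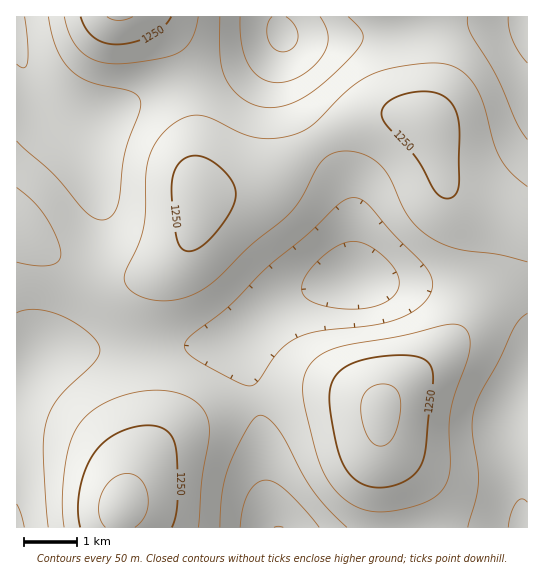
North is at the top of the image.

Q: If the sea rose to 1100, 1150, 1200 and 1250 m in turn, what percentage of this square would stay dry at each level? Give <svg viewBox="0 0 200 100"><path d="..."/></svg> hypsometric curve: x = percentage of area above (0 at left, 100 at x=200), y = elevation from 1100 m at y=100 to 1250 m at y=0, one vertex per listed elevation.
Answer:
<svg viewBox="0 0 200 100"><path d="M189 100l-48-33-68-34-49-33"/></svg>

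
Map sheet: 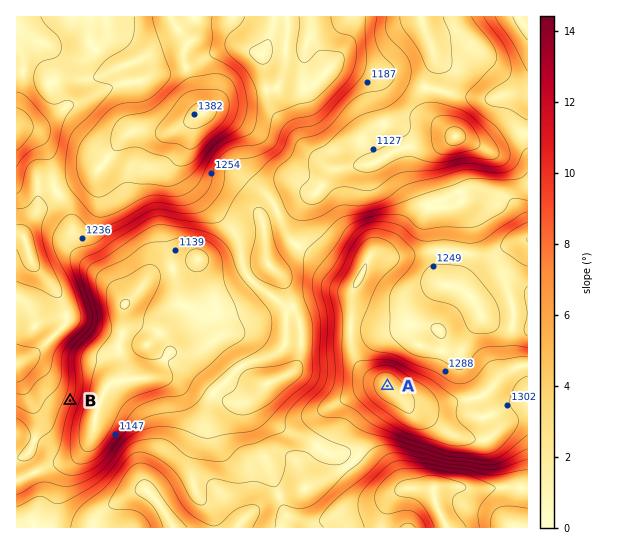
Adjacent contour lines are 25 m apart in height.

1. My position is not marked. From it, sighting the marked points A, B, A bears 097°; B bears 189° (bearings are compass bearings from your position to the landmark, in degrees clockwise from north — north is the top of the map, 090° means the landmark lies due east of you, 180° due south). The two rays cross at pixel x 78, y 348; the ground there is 1175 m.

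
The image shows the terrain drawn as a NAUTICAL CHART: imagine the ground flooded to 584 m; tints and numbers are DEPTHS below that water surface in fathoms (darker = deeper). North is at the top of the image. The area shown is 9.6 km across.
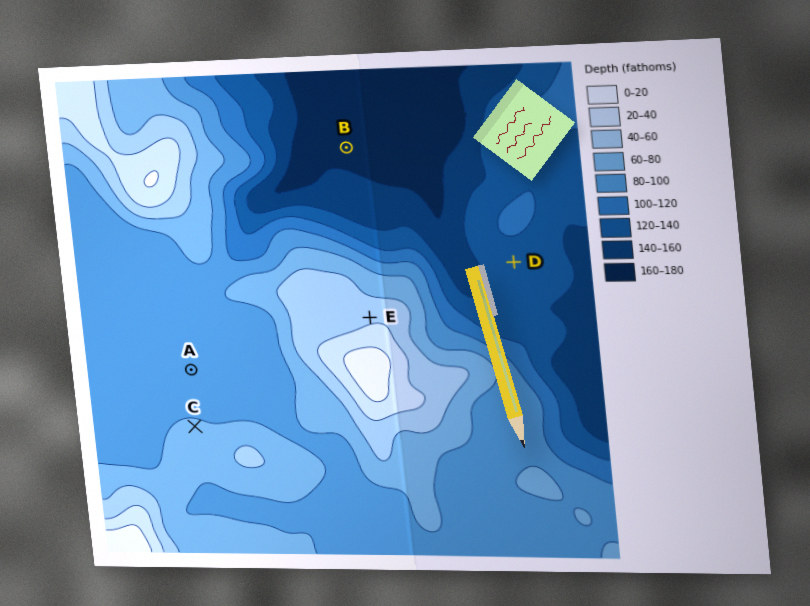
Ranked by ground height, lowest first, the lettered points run B D A C E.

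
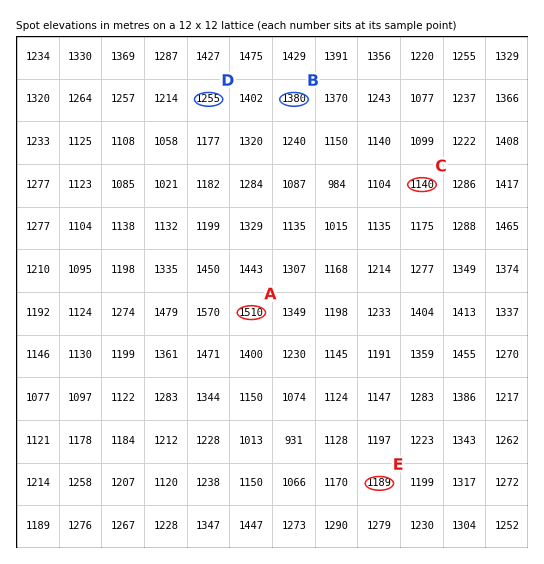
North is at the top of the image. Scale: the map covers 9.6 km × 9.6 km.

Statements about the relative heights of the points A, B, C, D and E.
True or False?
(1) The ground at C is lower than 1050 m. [False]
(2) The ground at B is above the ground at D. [True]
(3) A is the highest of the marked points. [True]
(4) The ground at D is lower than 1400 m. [True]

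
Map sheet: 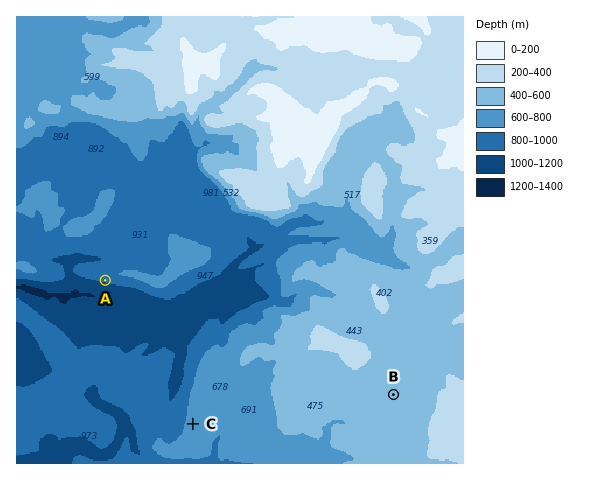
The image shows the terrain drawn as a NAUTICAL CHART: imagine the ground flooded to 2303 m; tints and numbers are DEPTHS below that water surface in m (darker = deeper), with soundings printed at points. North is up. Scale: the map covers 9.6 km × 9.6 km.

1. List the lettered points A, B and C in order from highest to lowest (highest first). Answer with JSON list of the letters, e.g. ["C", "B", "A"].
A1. ["B", "C", "A"]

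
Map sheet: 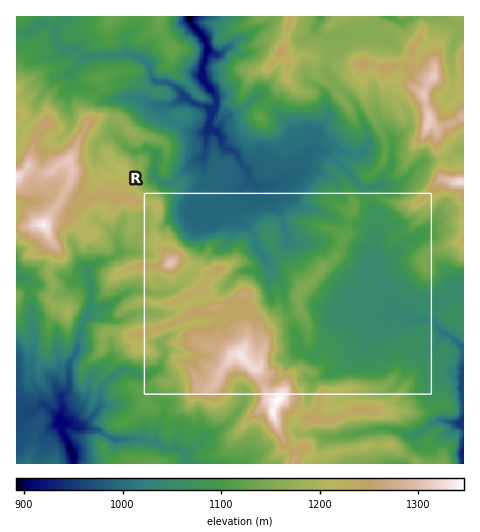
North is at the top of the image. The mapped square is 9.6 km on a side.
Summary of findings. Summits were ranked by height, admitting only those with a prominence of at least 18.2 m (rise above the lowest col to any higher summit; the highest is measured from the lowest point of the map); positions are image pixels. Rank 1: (278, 399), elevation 1346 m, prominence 454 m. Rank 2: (43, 224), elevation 1340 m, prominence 155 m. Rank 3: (241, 354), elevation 1333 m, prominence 47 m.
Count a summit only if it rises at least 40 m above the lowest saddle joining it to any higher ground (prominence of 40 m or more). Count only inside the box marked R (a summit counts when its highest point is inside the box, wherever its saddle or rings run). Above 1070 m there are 2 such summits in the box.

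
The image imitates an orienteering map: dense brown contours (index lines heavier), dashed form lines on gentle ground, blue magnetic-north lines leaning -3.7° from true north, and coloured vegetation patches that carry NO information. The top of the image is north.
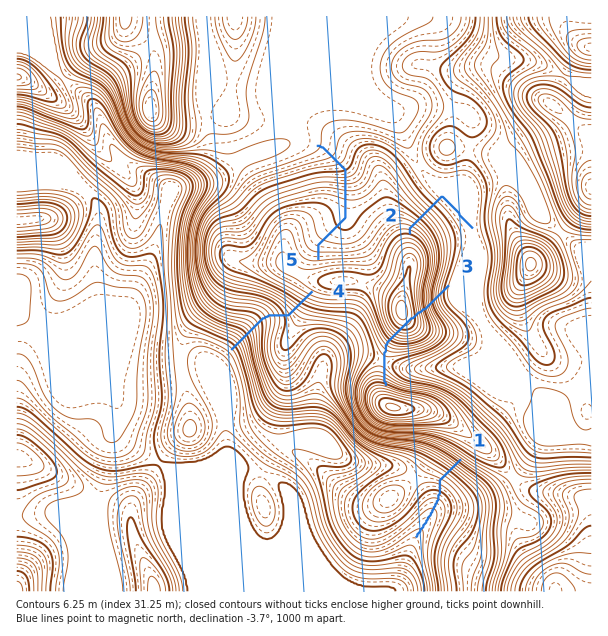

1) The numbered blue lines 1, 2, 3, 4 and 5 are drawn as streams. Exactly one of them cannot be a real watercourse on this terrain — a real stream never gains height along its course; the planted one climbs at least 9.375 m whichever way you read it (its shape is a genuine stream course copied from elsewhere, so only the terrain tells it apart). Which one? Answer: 3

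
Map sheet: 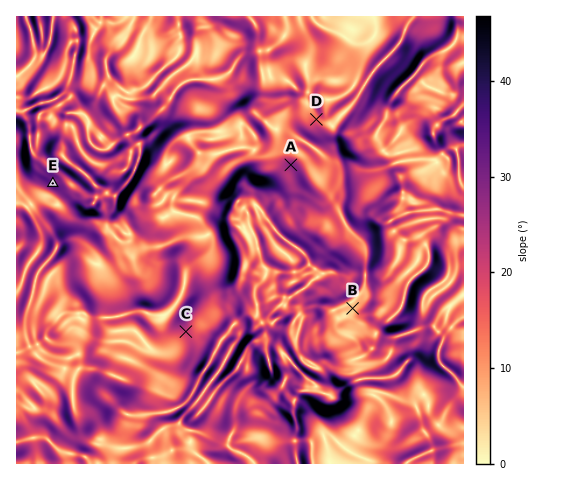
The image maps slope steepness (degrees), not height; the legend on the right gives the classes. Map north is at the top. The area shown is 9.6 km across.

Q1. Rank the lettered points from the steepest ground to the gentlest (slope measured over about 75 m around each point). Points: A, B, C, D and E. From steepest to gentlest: E A C D B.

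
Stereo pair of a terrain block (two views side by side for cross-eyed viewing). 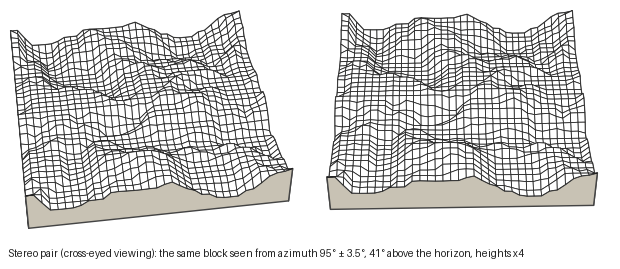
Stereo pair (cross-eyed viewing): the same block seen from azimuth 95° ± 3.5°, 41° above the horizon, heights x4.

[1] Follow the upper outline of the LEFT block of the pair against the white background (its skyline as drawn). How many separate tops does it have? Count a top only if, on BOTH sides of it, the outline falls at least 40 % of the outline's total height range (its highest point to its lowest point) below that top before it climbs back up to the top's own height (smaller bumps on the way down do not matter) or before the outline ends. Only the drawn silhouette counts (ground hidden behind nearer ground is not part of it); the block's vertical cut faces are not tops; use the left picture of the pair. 0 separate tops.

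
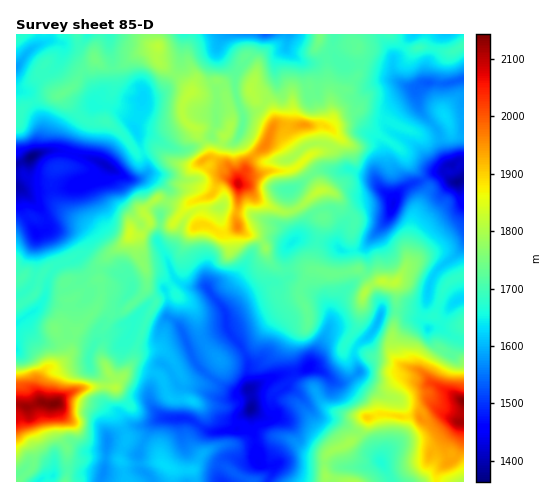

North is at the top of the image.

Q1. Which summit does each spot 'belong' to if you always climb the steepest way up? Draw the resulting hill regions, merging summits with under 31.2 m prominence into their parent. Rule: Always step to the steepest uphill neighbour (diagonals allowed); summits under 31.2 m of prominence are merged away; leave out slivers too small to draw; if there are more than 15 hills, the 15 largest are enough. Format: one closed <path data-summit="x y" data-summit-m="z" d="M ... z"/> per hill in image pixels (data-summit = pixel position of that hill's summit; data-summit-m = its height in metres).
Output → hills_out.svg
<path data-summit="54 404" data-summit-m="2143" d="M109 34l-59 0-2 7-16 7-16 18 1 416 135 0-2-5-10-8-2-16 13-28 6-5 7-2 19 0 11 3 16 11 26-2 4-12 4-4 7-6 16 0 5-4 2-8 12-9-4-9-4-2-29 12-1-28-2-6-19-25-3-20-17-22-18 0-13-7-31 27-15-16 2-8-6-5-13-6-25-5-9-10 0-11-10-11-13-5-9 0-1-11-3-7-20-21 9 2 48-7 18-8 10-12 21 13 10 0 8-6 0-9-7-24-8-18-8-8-15-8-14 2-2-2 11-14 9-5 1-5z"/><path data-summit="238 184" data-summit-m="2085" d="M287 34l-102 0-2 2-2 29-4 7-16 20-16 4-3 3 0 6-5 8-3 14 13 37 0 9-3 3 11 3 14 12-1 9-7 13-4 27 10 16 8 22 11 8 20 1 3-25 15-21-4-21 0-12 2-1 54 16 18 17 7-9 0-11-10-19-1-12 10-5 14-11 11-4 10 3 15-3 19 6 8 7 11-16 0-17 10-13-11-8 0-8 10-12 18-13 1-7-16-5-11-12-25-7-20 2-10-9-11 1-8 5-13-1-15-12z"/><path data-summit="463 401" data-summit-m="2140" d="M396 310l-13 0-12 24-14 12-3 13 5 13-4 4-9 6-10 1-22-15-29 6-5 2 4 5 2 6-12 9-2 8-7 6-14-1 1 21 4 19-1 9 5 6 13 2-4 16 195-1 0-141-24-12-12 1-10-11z"/><path data-summit="383 281" data-summit-m="1822" d="M445 172l-14 2-29 15-9 14-1 8-6 10-19 24-7 5-17 1-8-6-28-7-13 2-8 10 1 27-8 5-12 2-21 11-20 17 1 17 14 17 7 14 2 29 20-11 32-7 6-3 12 2 16 13 10-1 13-10-5-13 0-8 7-10 10-7 12-24 24 3 16 9 6-37 5-10 30-29 0-66-10 2z"/><path data-summit="130 234" data-summit-m="1838" d="M108 166l-10 12-18 8-56 6 19 20 3 7 1 11 9 0 13 5 10 11 0 11 9 10 25 5 13 6 6 5-2 8 15 16 31-26-9-25-10-16 4-27 7-13 1-9-5-7-13-8-4-1-13 5-5-1z"/><path data-summit="165 465" data-summit-m="1630" d="M250 410l-10 8-4 12-16 2-13-1-13-10-11-3-19 0-7 2-6 5-10 21-3 7 2 16 8 6 5 7 68 0-2-13 5-10 8-1 10 3 14-2z"/><path data-summit="158 46" data-summit-m="1815" d="M183 34l-73 0-1 15 4 12 1 21-1 5-9 5-11 14 2 2 14-2 11 6 13 14 9-21 0-6 3-3 16-4 16-20 5-13z"/><path data-summit="320 191" data-summit-m="1824" d="M350 169l-9 3-15-3-7 1-22 17-8 3 2 11 10 19-1 15 9-17 13-9 11 0 7 9 3 8 10-11 10-8 30-3-1-6-11-8-7-12z"/><path data-summit="237 226" data-summit-m="1965" d="M222 207l-2 1 0 12 4 21-12 14-6 20 0 12 9 12 24-24 14-23 10-9 7-4 15 5 6 0 3-3-14-16-4-2z"/><path data-summit="463 45" data-summit-m="1694" d="M463 34l-50 0-9 9-11 17 0 11 3 8 15 9 6 0 6-5 21 1 19-4z"/><path data-summit="445 116" data-summit-m="1629" d="M463 80l-19 4-21-1-7 5 2 19 5 8 15 16 7 27 4 7 10-4 5 2z"/><path data-summit="320 37" data-summit-m="1749" d="M334 34l-46 0-1 16 13 11 7 2 8 0 14-6 6 1z"/><path data-summit="17 39" data-summit-m="1675" d="M49 34l-32 0-1 31 16-17 16-7z"/>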